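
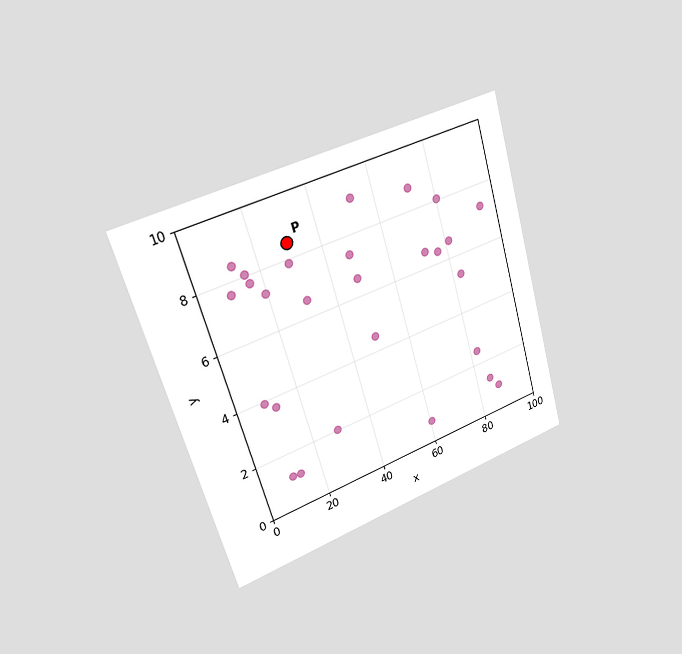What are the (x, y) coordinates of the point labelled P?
The chart is tilted about 16° counter-clockwise and viewed slightly from the left. Following the gridlines from P to each axis, P sits at (30, 8.5).

(30, 8.5)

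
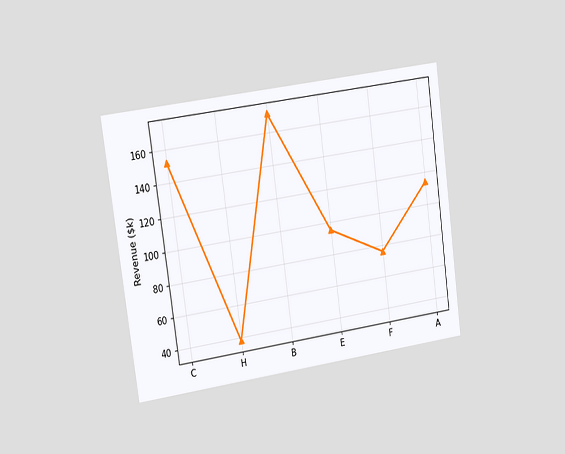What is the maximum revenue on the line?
The chart is tilted about 8° counter-clockwise and viewed at a slight angle. The highest point is at B, and reading across to the y-axis gives $171k.

$171k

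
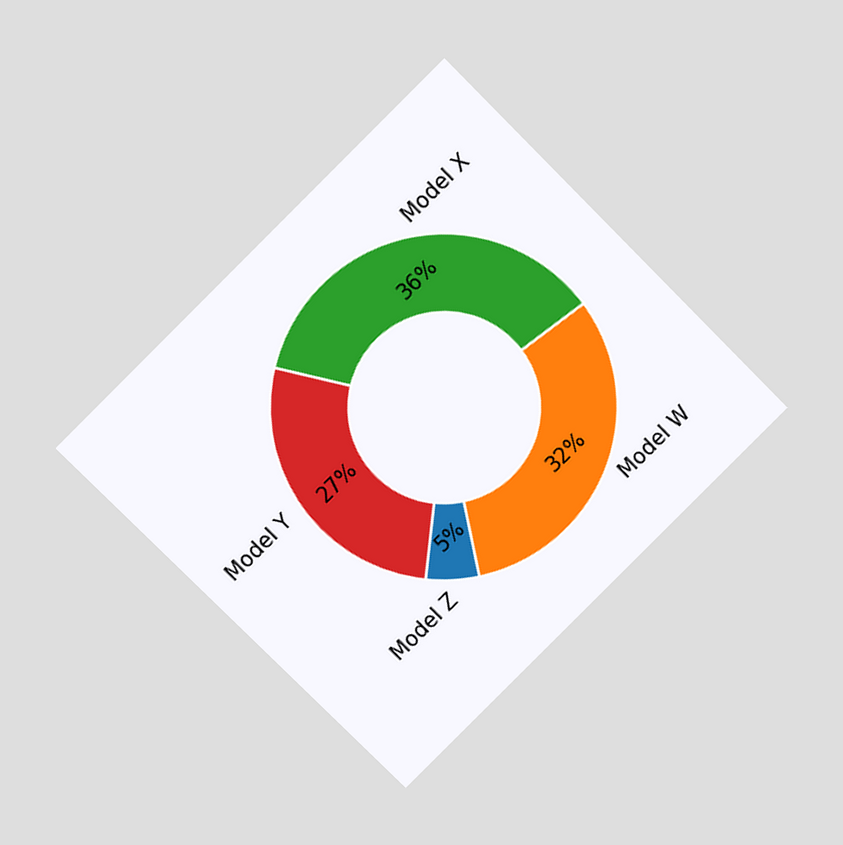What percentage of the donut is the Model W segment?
32%

The chart is tilted about 45° counter-clockwise and viewed at a slight angle. The Model W segment takes up 32% of the ring.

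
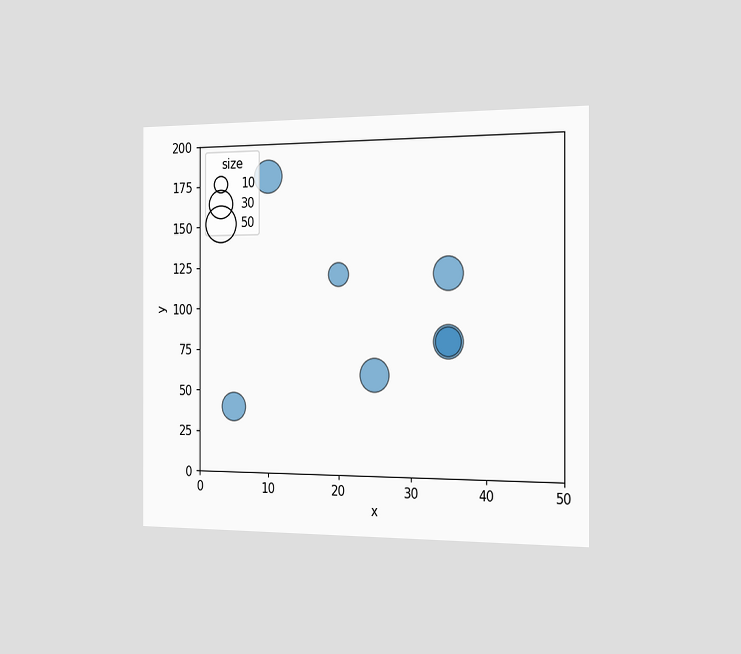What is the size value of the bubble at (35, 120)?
40

The chart is viewed slightly from the right. Matching the bubble at (35, 120) against the size legend gives 40.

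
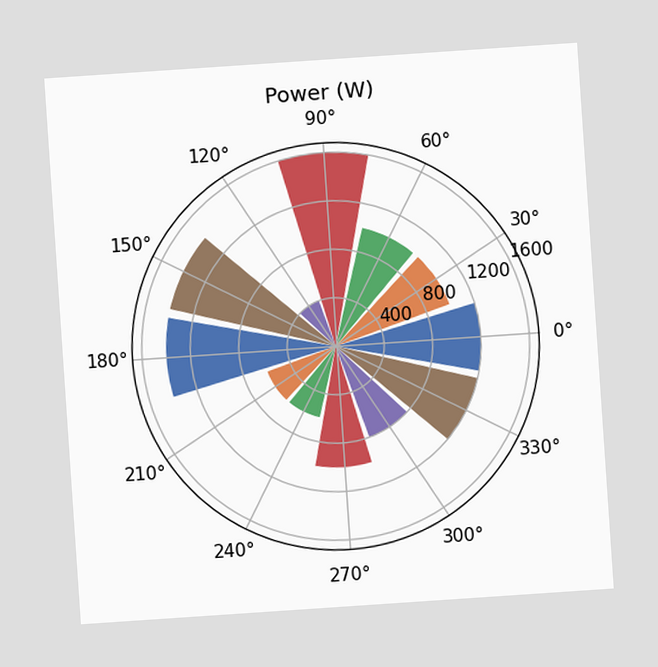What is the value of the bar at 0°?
The chart is tilted about 4° counter-clockwise. The bar at 0° reaches 1200W on the radial axis.

1200W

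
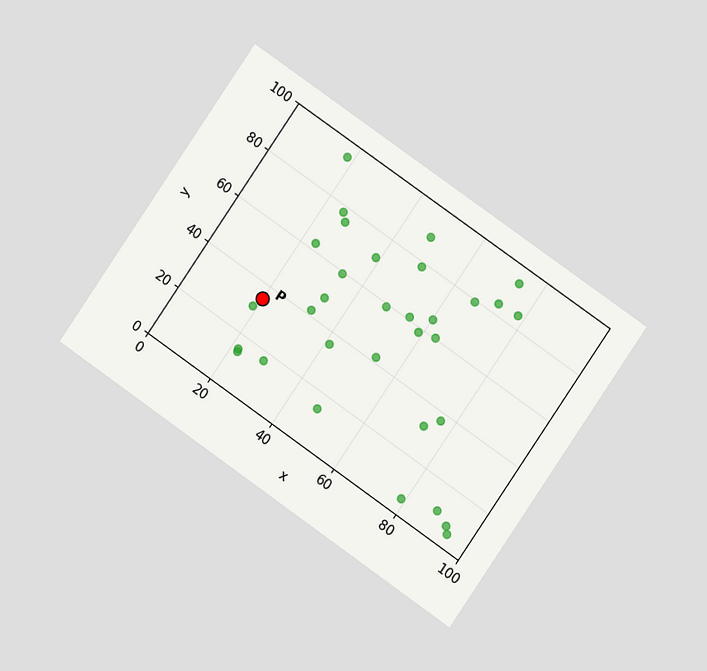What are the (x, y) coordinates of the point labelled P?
The chart is tilted about 35° clockwise and viewed at a slight angle. Following the gridlines from P to each axis, P sits at (20, 35).

(20, 35)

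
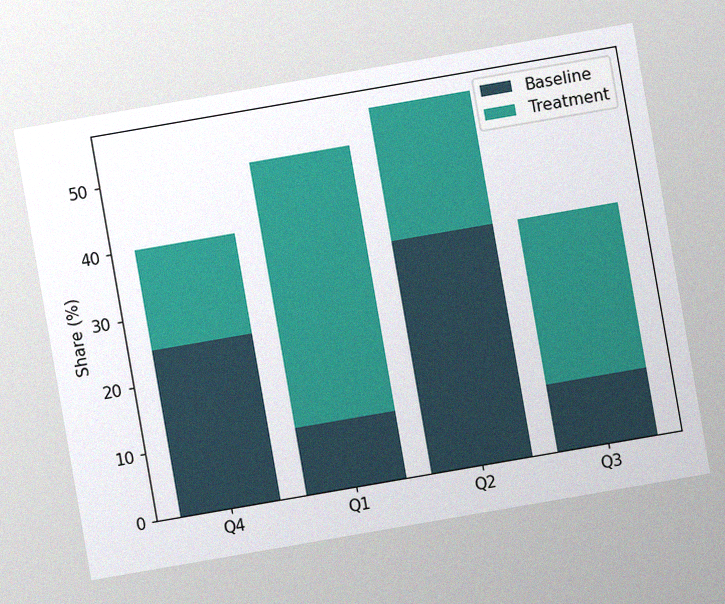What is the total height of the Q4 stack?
The chart is tilted about 10° counter-clockwise, with some photo noise. The Q4 stack's top reaches 40% on the y-axis.

40%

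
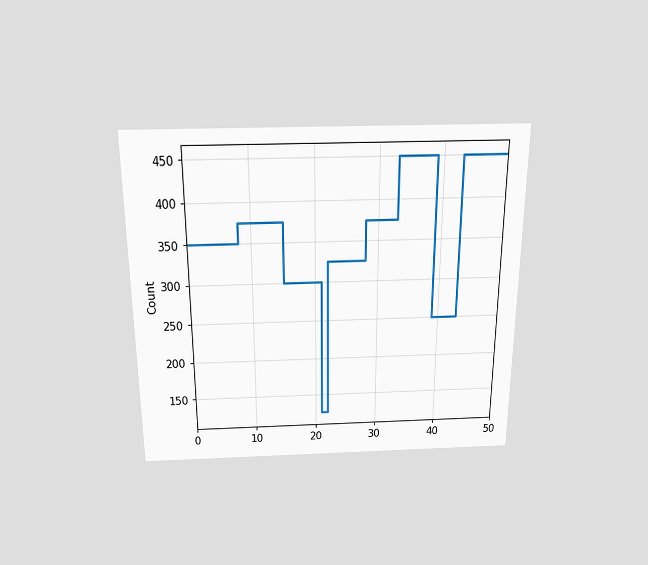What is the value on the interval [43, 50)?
The chart is viewed slightly from above. On [43, 50) the step sits at 450.

450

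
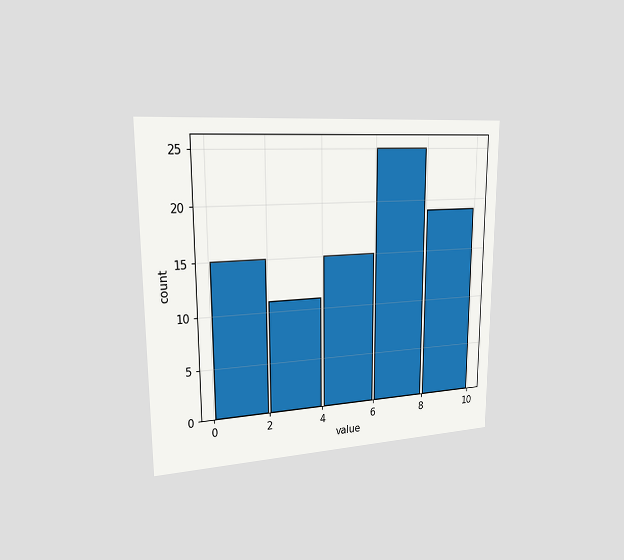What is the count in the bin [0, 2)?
15

The chart is viewed slightly from the left. The [0, 2) bin has height 15.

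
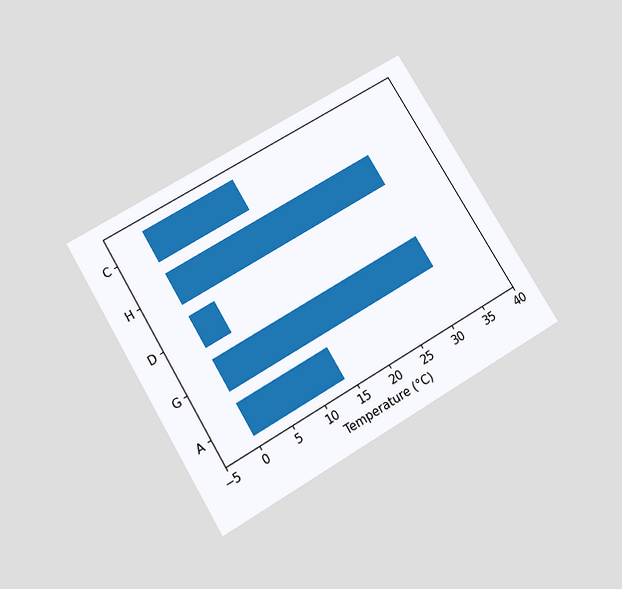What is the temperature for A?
The chart is tilted about 31° counter-clockwise and viewed slightly from below. Reading along the chart's x-axis, the A bar reaches 14°C.

14°C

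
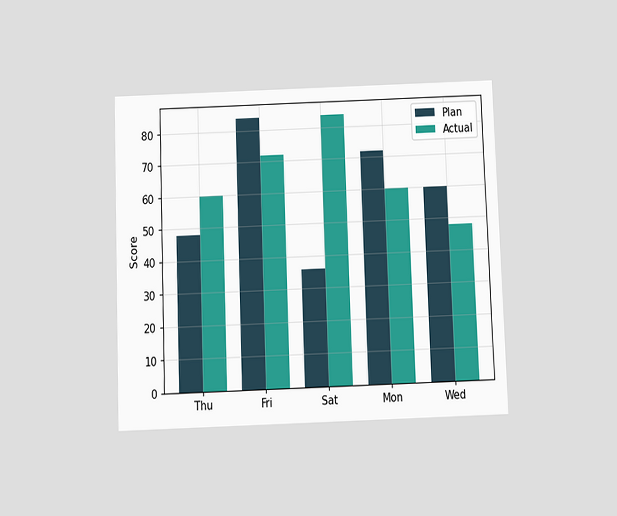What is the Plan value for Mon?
The chart is tilted about 2° counter-clockwise and viewed slightly from below. The Plan bar at Mon reaches 72 on the y-axis.

72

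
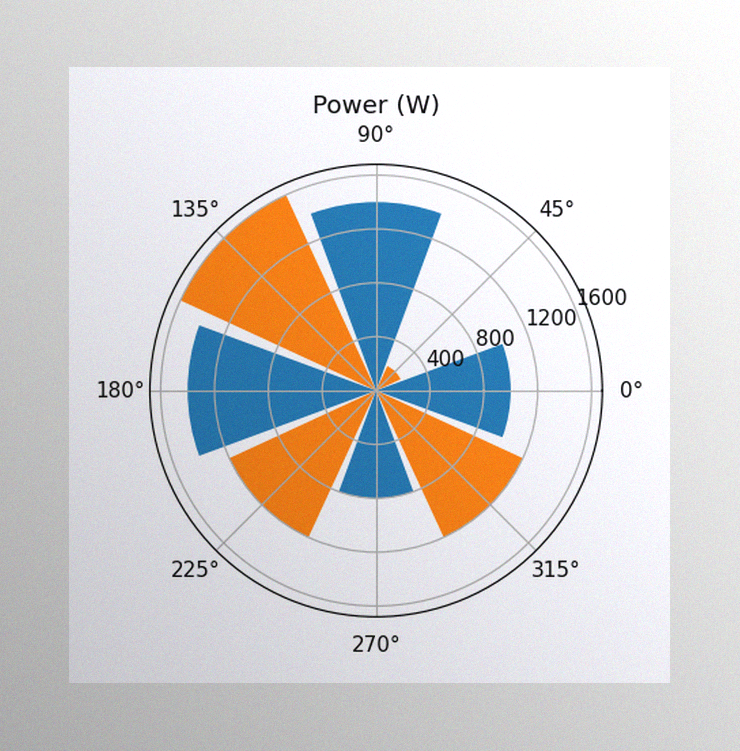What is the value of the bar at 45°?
200W

The image has some photo noise and uneven lighting. The bar at 45° reaches 200W on the radial axis.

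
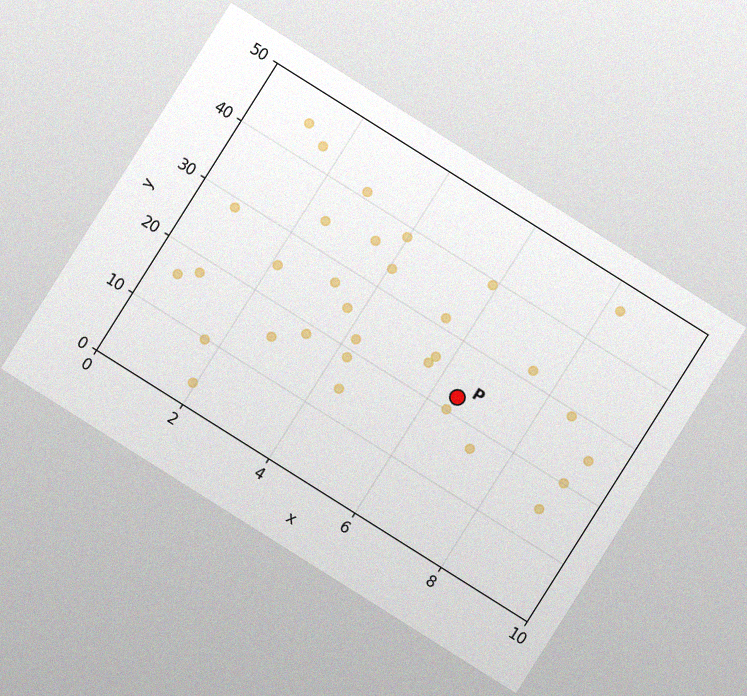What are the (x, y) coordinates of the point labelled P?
The chart is tilted about 32° clockwise, with some photo noise. Following the gridlines from P to each axis, P sits at (6.5, 22.5).

(6.5, 22.5)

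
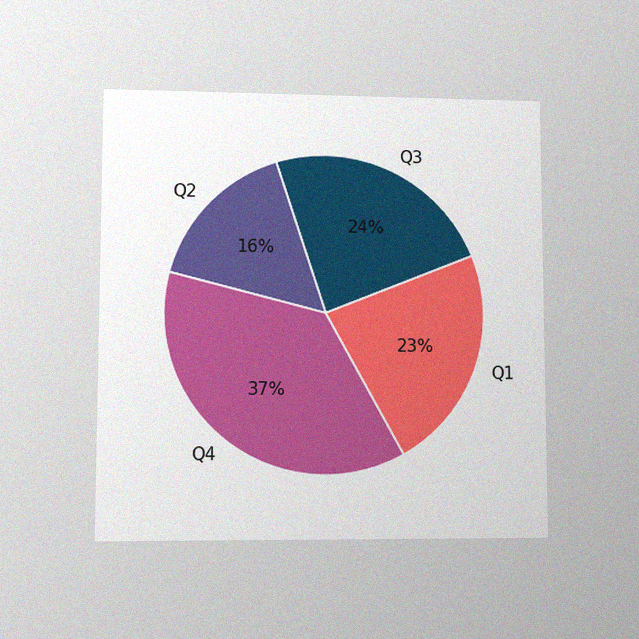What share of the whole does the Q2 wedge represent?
The chart is viewed at a slight angle, with some photo noise. The Q2 slice takes up 16% of the pie.

16%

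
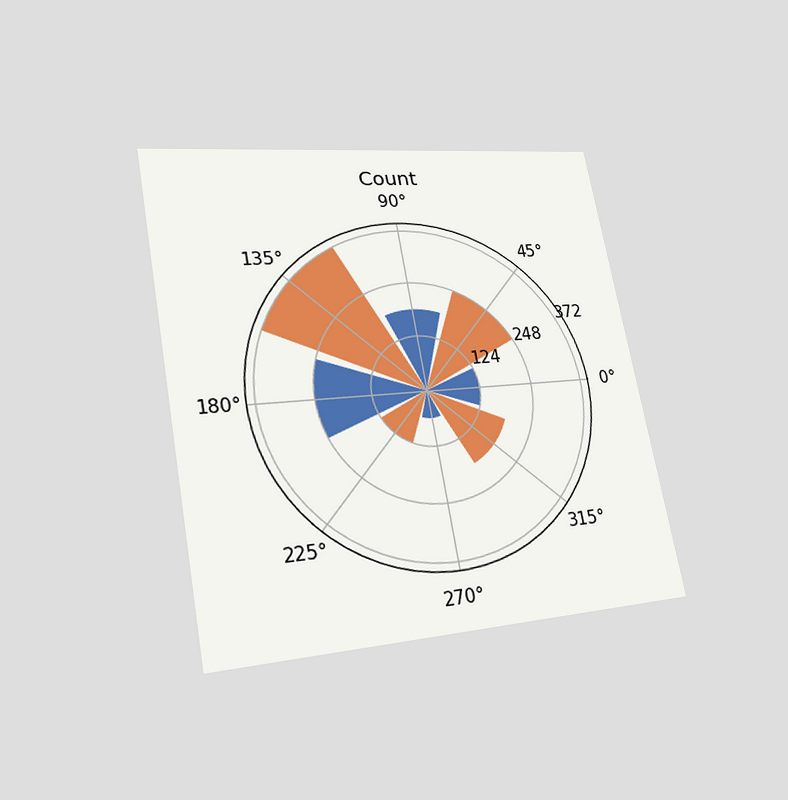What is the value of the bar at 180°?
248

The chart is tilted about 11° counter-clockwise and viewed at a slight angle. The bar at 180° reaches 248 on the radial axis.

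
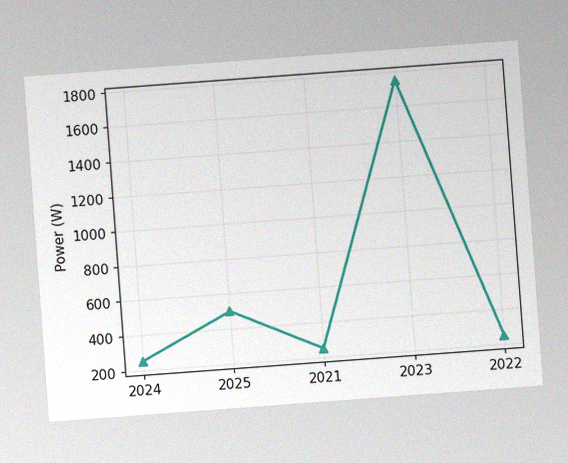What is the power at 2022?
The chart is tilted about 4° counter-clockwise, with some photo noise. At 2022, the line is at 250W.

250W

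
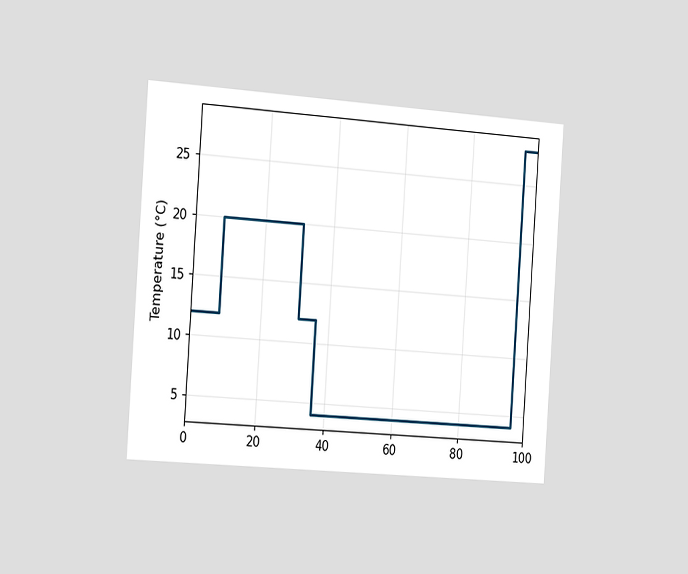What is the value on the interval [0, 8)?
12°C

The chart is tilted about 4° clockwise and viewed slightly from the left. On [0, 8) the step sits at 12°C.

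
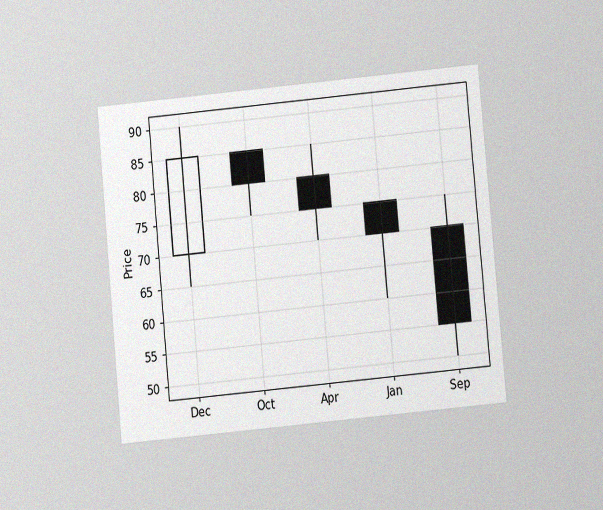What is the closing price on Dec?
85

The chart is tilted about 5° counter-clockwise and viewed at a slight angle, with some photo noise. The Dec candle closes at 85.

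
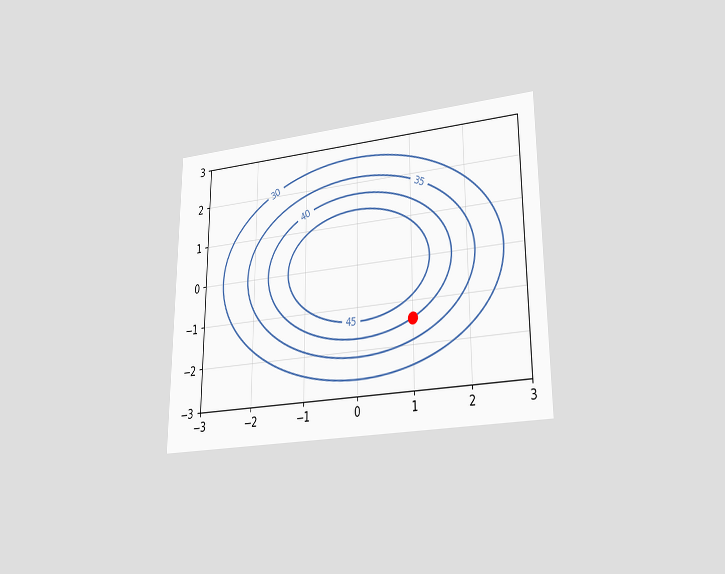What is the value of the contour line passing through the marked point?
40

The chart is viewed at a slight angle. The marked point sits on the contour labelled 40.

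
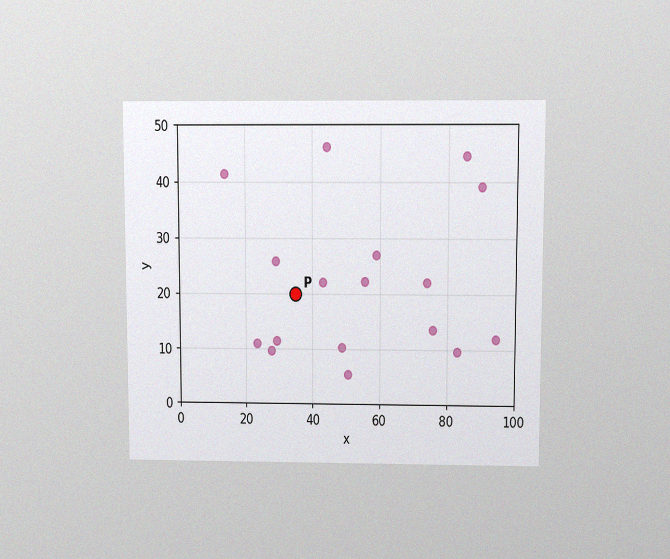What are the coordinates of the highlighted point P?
The chart is viewed slightly from above, with some photo noise. Following the gridlines from P to each axis, P sits at (35, 20).

(35, 20)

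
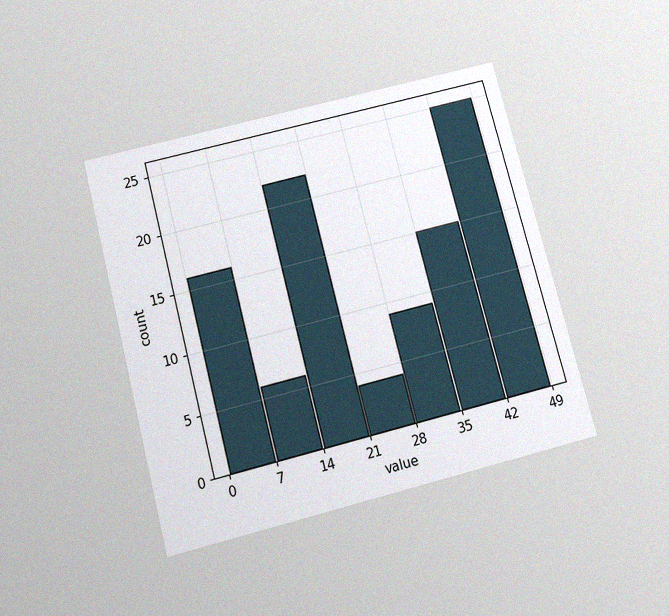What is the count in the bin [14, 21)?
22

The chart is tilted about 15° counter-clockwise and viewed slightly from below, with some photo noise. The [14, 21) bin has height 22.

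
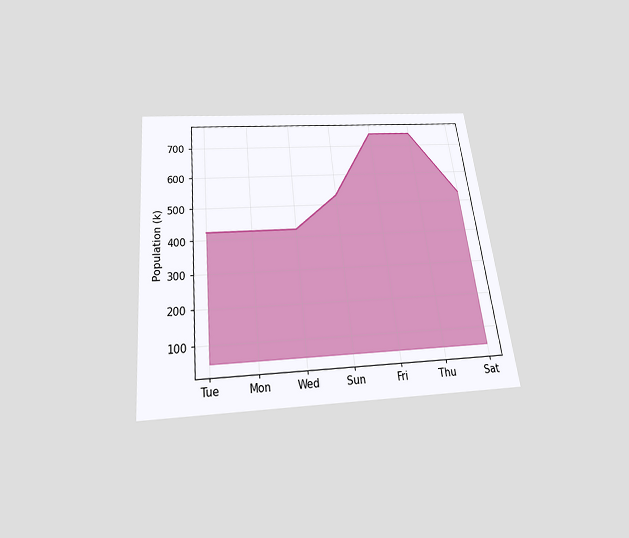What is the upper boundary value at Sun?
The chart is tilted about 6° counter-clockwise and viewed slightly from below. At Sun the upper boundary is at 530k.

530k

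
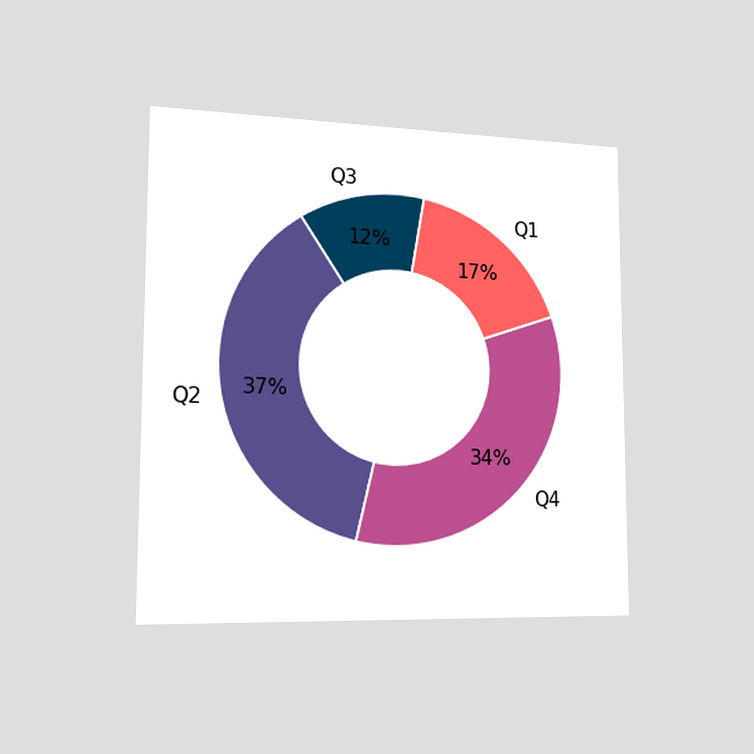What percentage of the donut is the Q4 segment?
The chart is viewed slightly from the left. The Q4 segment takes up 34% of the ring.

34%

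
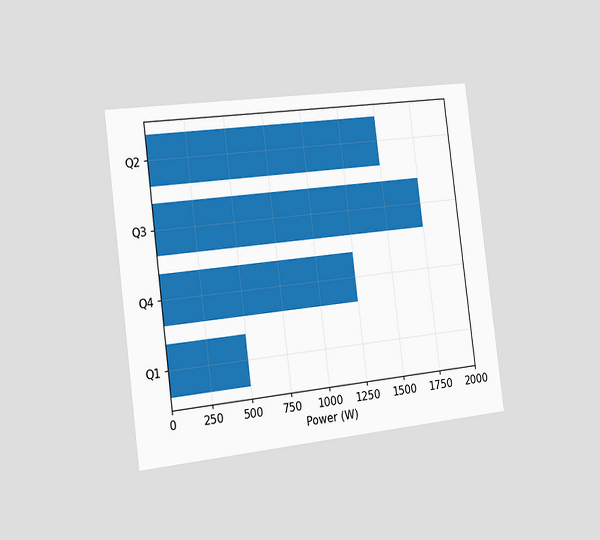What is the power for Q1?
The chart is tilted about 7° counter-clockwise and viewed slightly from the left. Reading along the chart's x-axis, the Q1 bar reaches 500W.

500W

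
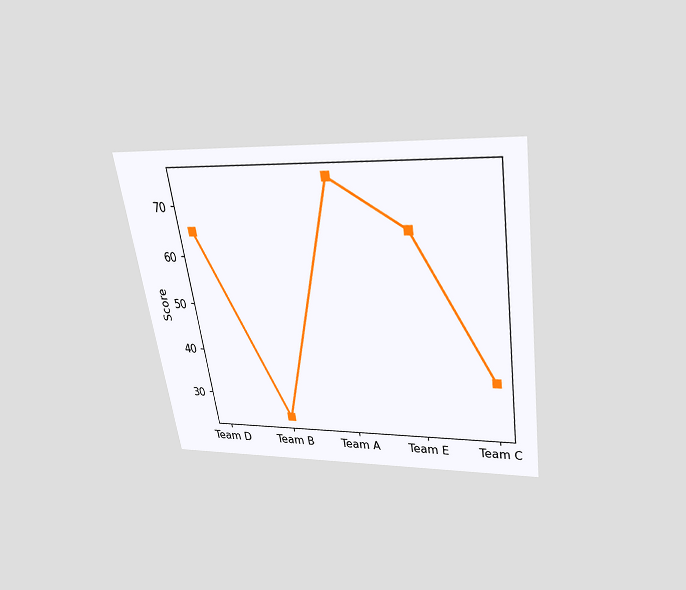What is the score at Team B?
The chart is tilted about 9° counter-clockwise and viewed slightly from above. At Team B, the line is at 25.

25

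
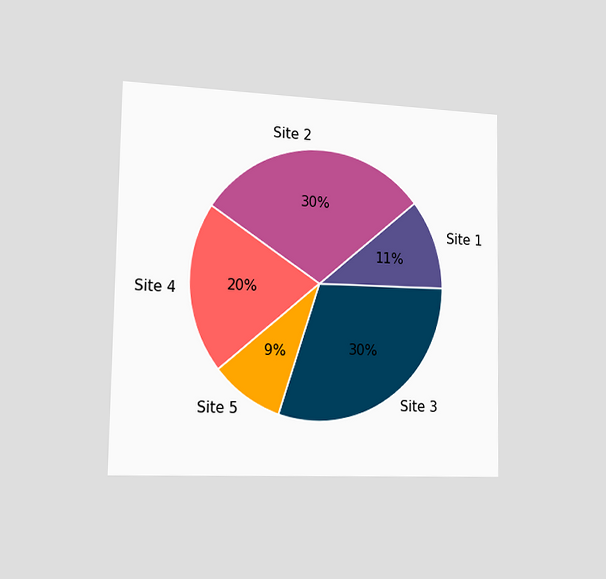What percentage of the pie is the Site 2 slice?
30%

The chart is viewed slightly from the left. The Site 2 slice takes up 30% of the pie.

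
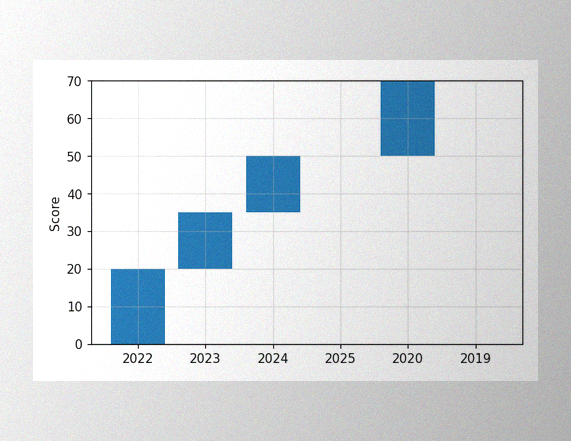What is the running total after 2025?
The image has some photo noise and uneven lighting. After 2025 the running total reaches 50.

50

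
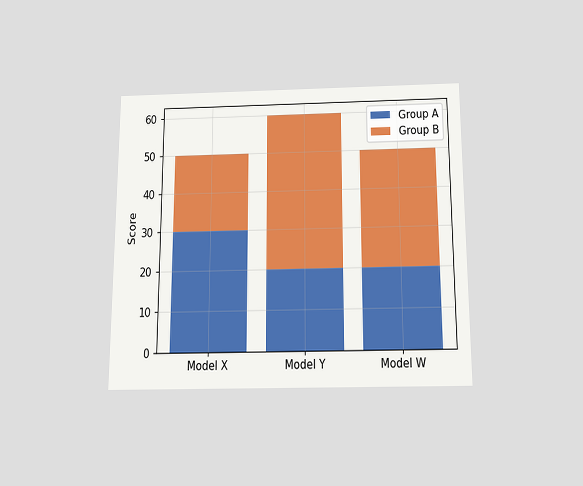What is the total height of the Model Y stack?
60

The chart is viewed slightly from below. The Model Y stack's top reaches 60 on the y-axis.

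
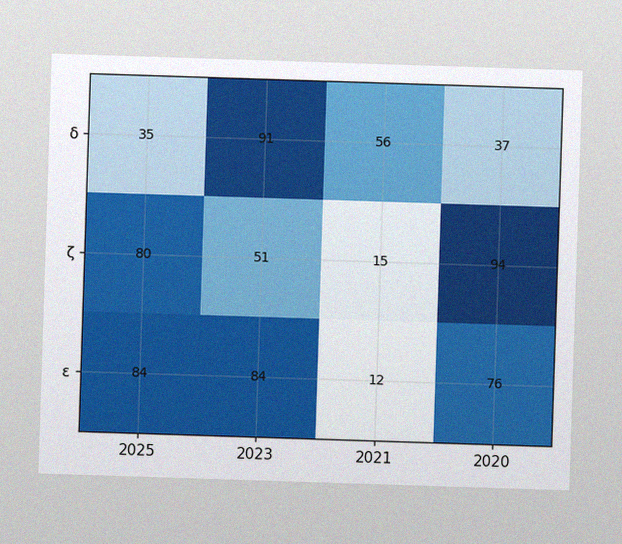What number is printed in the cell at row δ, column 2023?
The image has some photo noise and uneven lighting. The (δ, 2023) cell reads 91.

91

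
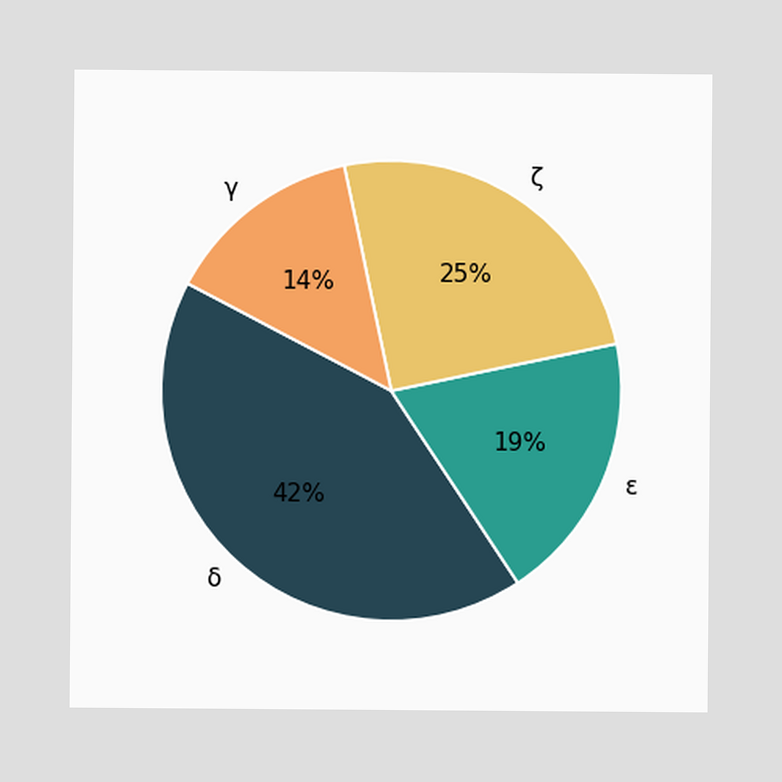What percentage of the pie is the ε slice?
The ε slice takes up 19% of the pie.

19%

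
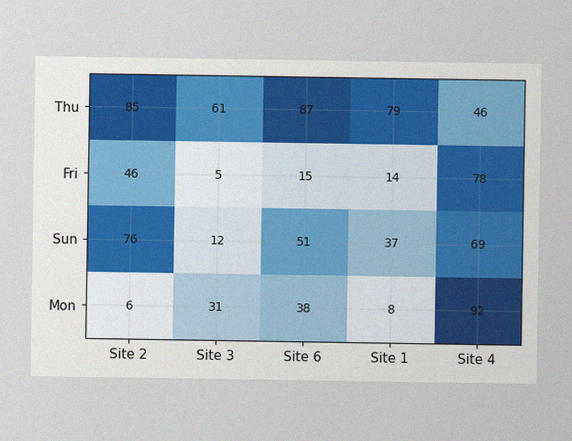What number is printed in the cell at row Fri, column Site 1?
The image has some photo noise and uneven lighting. The (Fri, Site 1) cell reads 14.

14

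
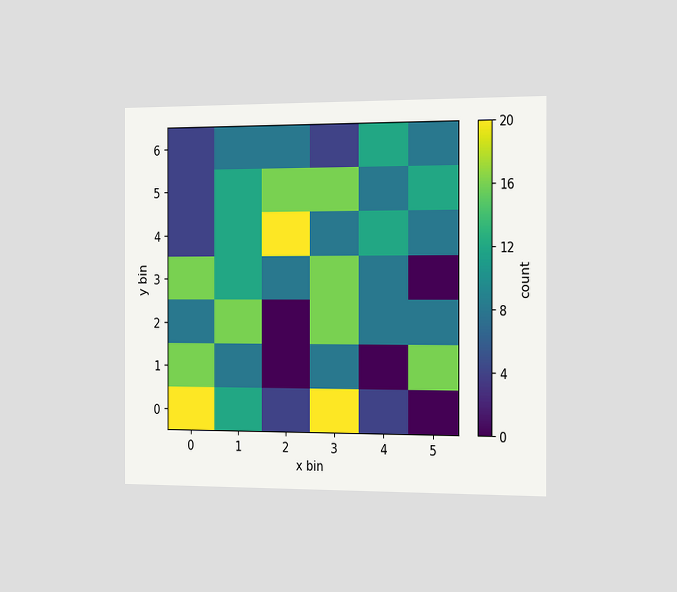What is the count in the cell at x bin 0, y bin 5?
The chart is viewed slightly from the right. Matching the cell (0, 5) against the colorbar gives 4.

4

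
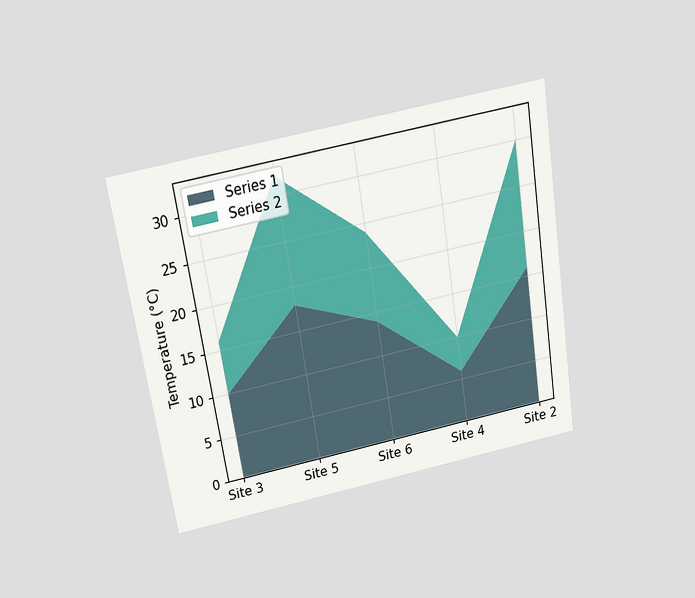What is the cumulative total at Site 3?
16°C

The chart is tilted about 9° counter-clockwise and viewed slightly from above. The stacked total at Site 3 reaches 16°C.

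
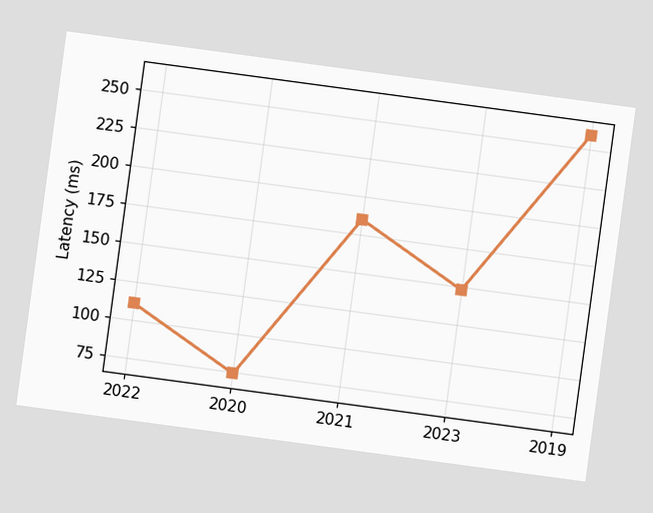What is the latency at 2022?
111ms

The chart is tilted about 8° clockwise. At 2022, the line is at 111ms.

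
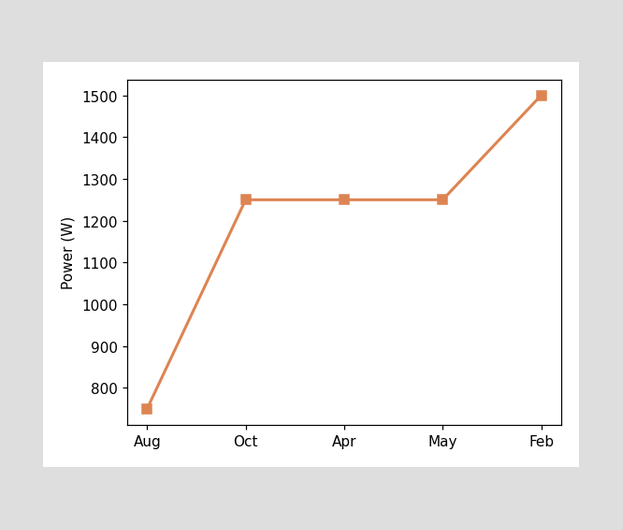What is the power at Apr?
1250W

At Apr, the line is at 1250W.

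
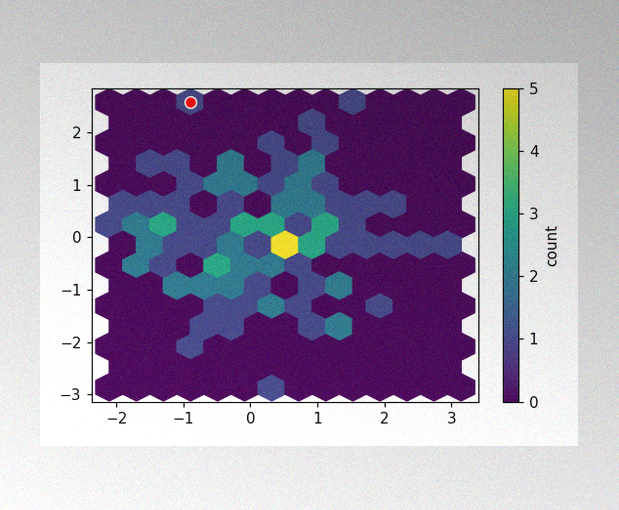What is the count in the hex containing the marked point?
The image has some photo noise and uneven lighting. The marked hex reads 1 on the colorbar.

1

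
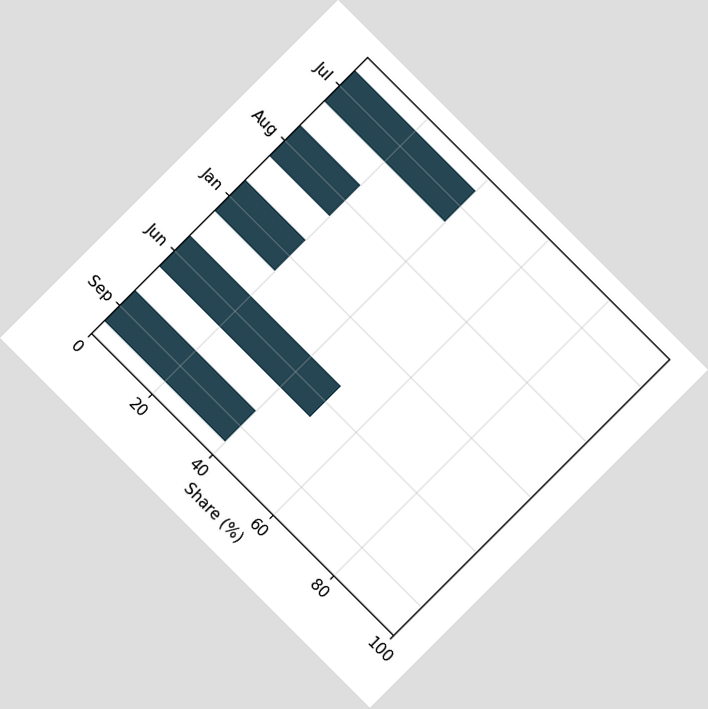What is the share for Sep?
40%

The chart is tilted about 45° clockwise. Reading along the chart's x-axis, the Sep bar reaches 40%.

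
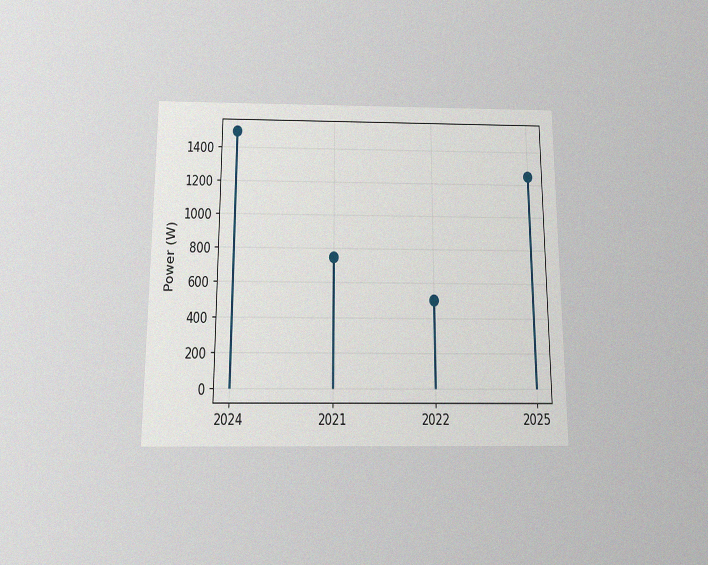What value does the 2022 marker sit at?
The chart is viewed slightly from below, with some photo noise. The 2022 marker sits at 500W.

500W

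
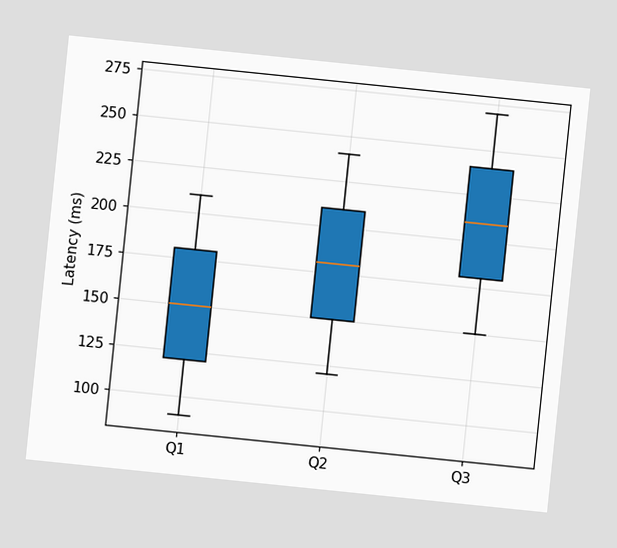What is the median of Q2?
180ms

The chart is tilted about 6° clockwise. The median line in the Q2 box sits at 180ms.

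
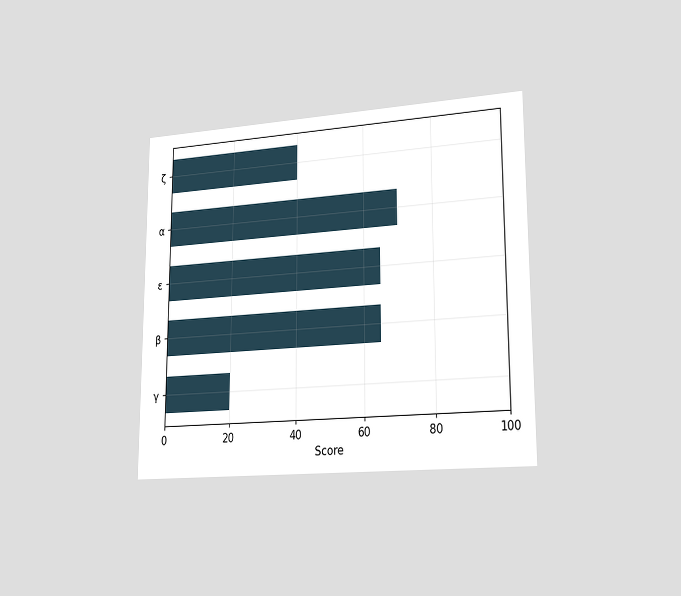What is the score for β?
The chart is viewed slightly from the right. Reading along the chart's x-axis, the β bar reaches 65.

65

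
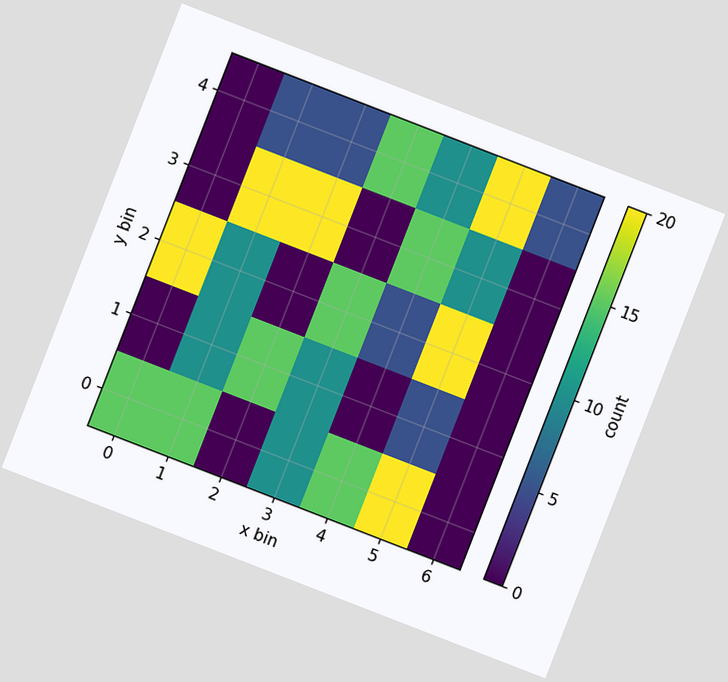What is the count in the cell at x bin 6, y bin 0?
0

The chart is tilted about 21° clockwise. Matching the cell (6, 0) against the colorbar gives 0.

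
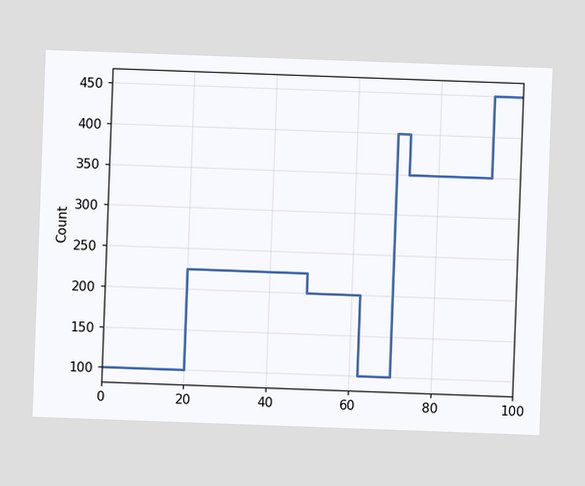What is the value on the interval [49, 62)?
The chart is tilted about 2° clockwise. On [49, 62) the step sits at 200.

200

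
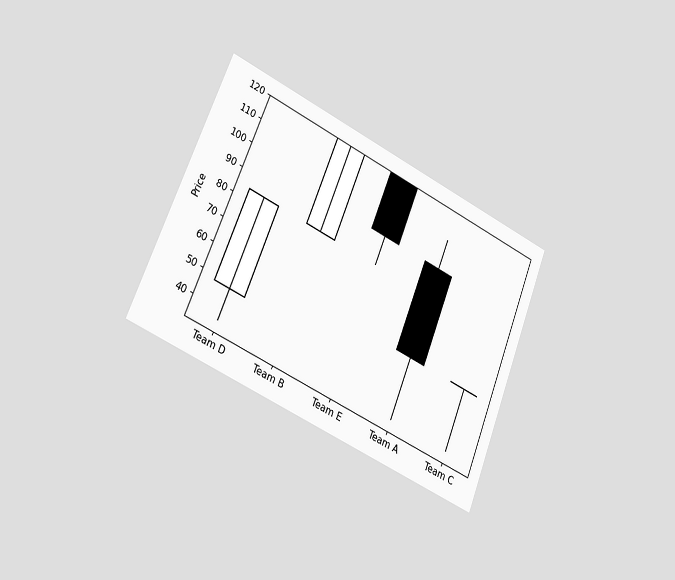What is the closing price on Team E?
96

The chart is tilted about 22° clockwise and viewed slightly from the left. The Team E candle closes at 96.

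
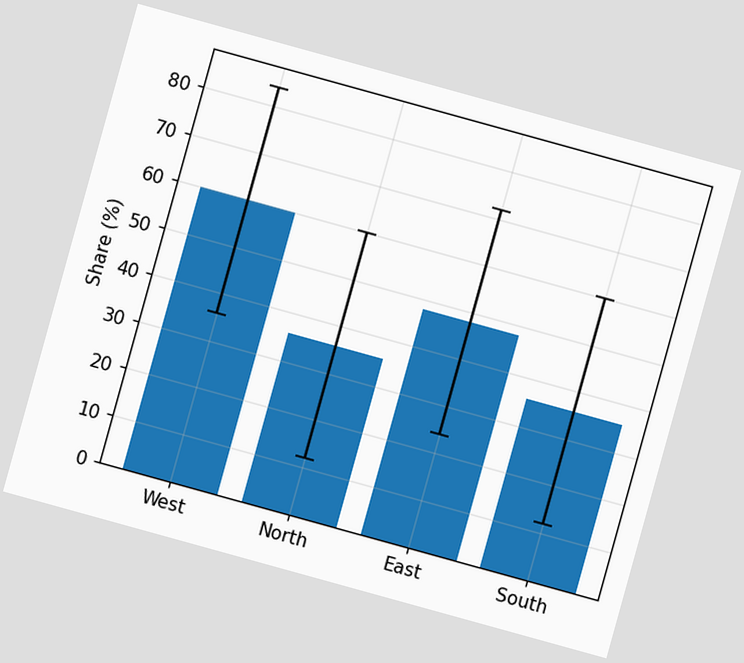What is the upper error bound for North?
60%

The chart is tilted about 15° clockwise. The North bar's upper whisker reaches 60%.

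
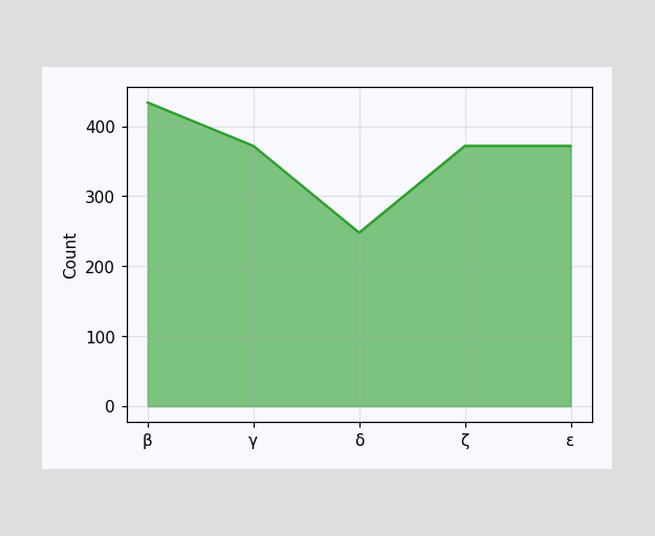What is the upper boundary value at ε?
At ε the upper boundary is at 372.

372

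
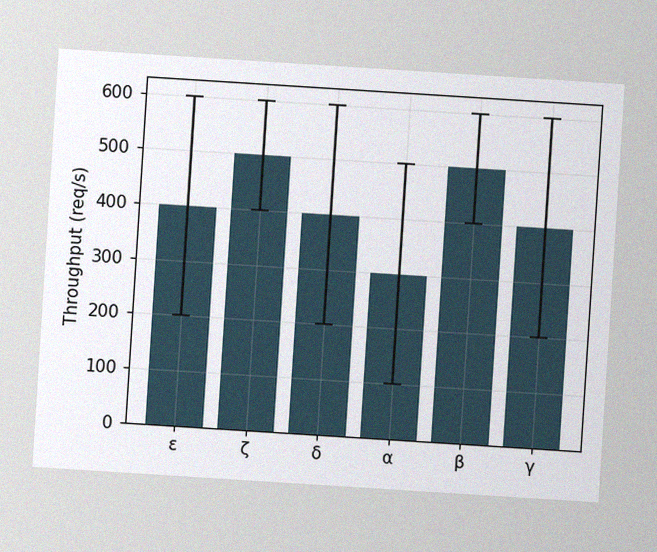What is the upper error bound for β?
The chart is tilted about 4° clockwise, with some photo noise. The β bar's upper whisker reaches 600req/s.

600req/s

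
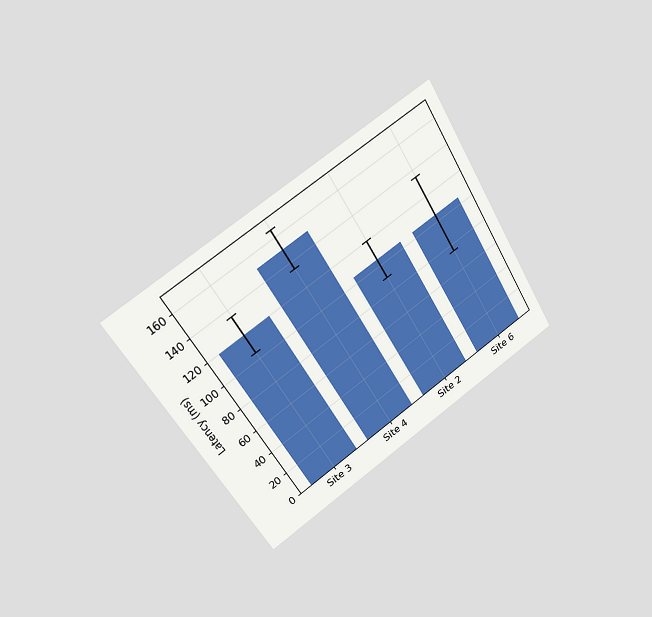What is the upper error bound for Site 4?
The chart is tilted about 32° counter-clockwise and viewed slightly from the left. The Site 4 bar's upper whisker reaches 165ms.

165ms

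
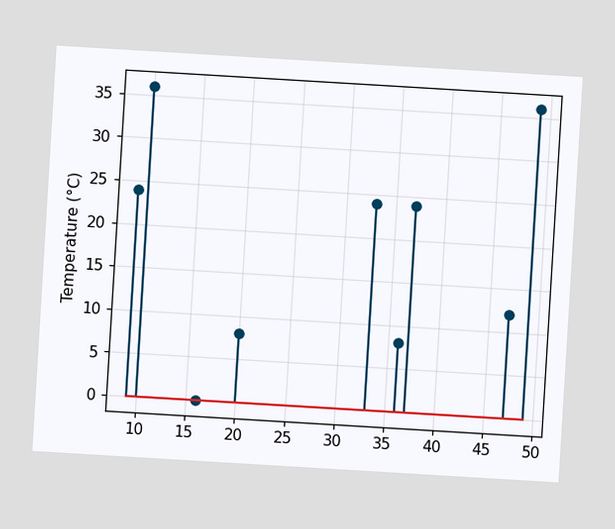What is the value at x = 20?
8°C

The chart is tilted about 3° clockwise. The stem at x=20 reaches 8°C.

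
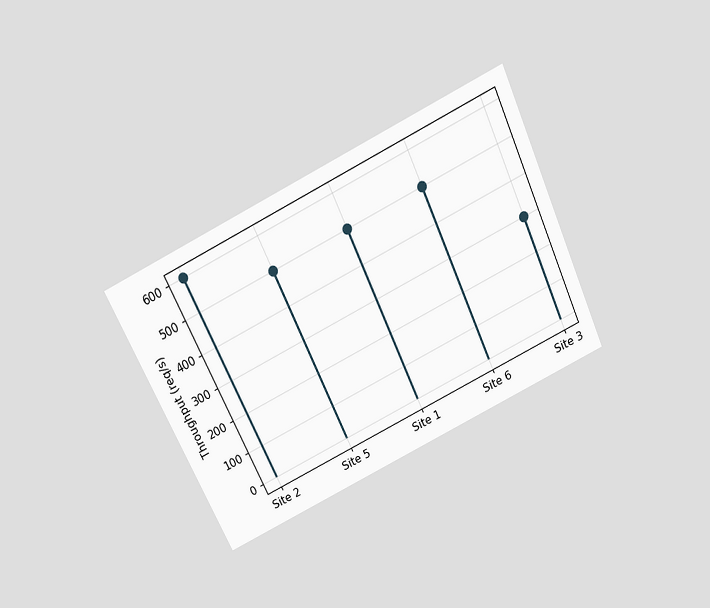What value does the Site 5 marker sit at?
500req/s

The chart is tilted about 25° counter-clockwise and viewed slightly from above. The Site 5 marker sits at 500req/s.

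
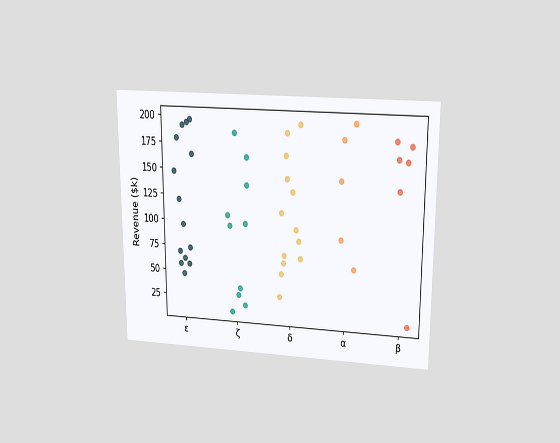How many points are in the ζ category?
10

The chart is viewed slightly from above. Counting the markers in the ζ column gives 10.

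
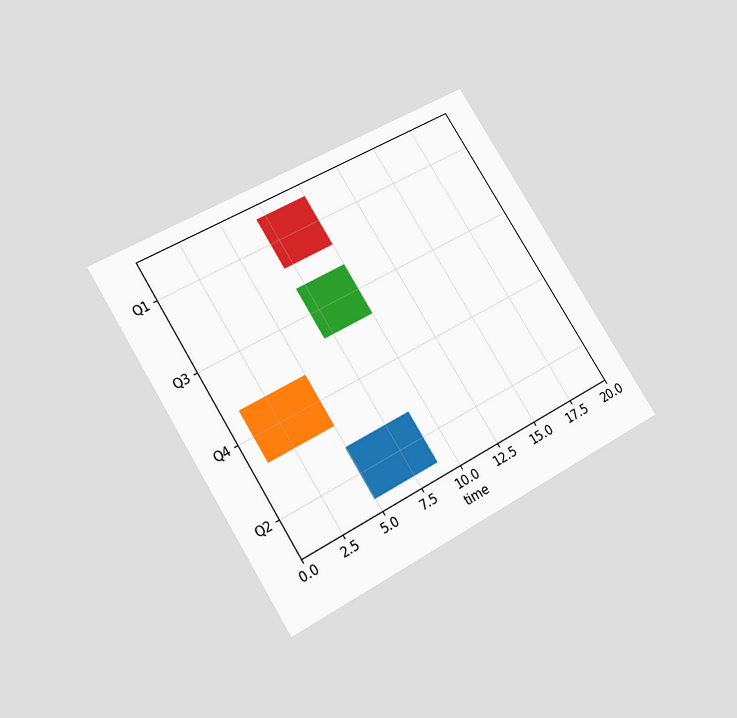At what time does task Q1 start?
The chart is tilted about 32° counter-clockwise and viewed slightly from below. The Q1 bar begins at t=7.

7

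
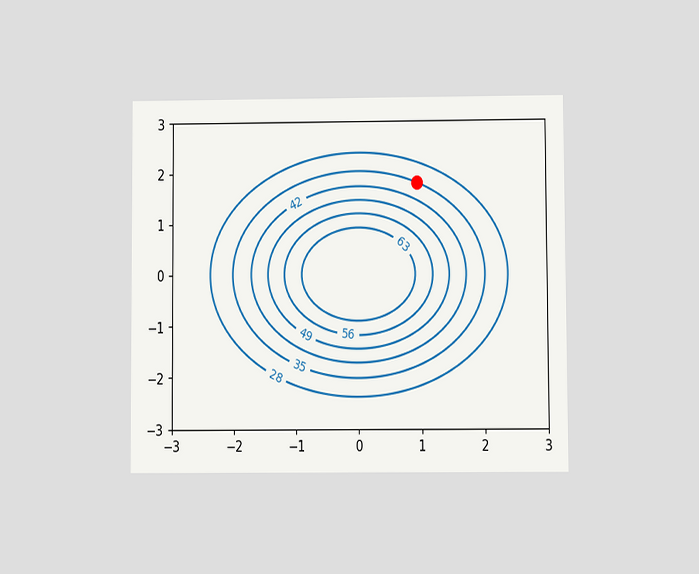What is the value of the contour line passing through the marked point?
The chart is viewed at a slight angle. The marked point sits on the contour labelled 35.

35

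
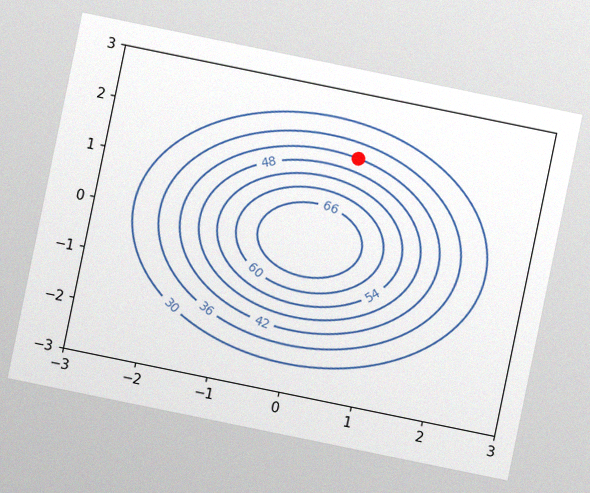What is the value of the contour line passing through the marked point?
The chart is tilted about 12° clockwise, with some photo noise. The marked point sits on the contour labelled 42.

42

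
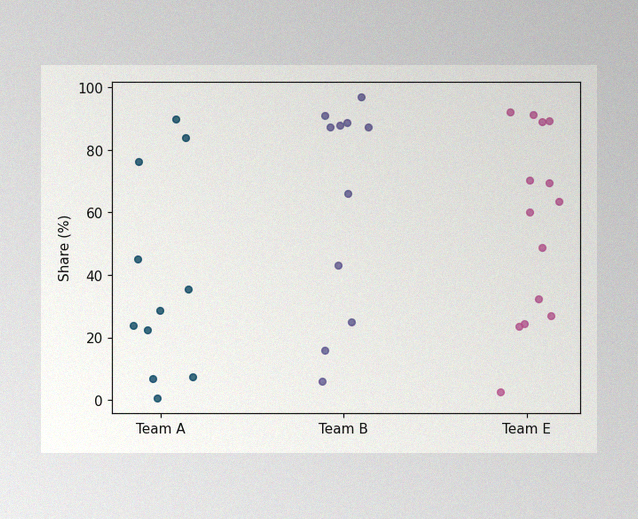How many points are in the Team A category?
11

The image has some photo noise and uneven lighting. Counting the markers in the Team A column gives 11.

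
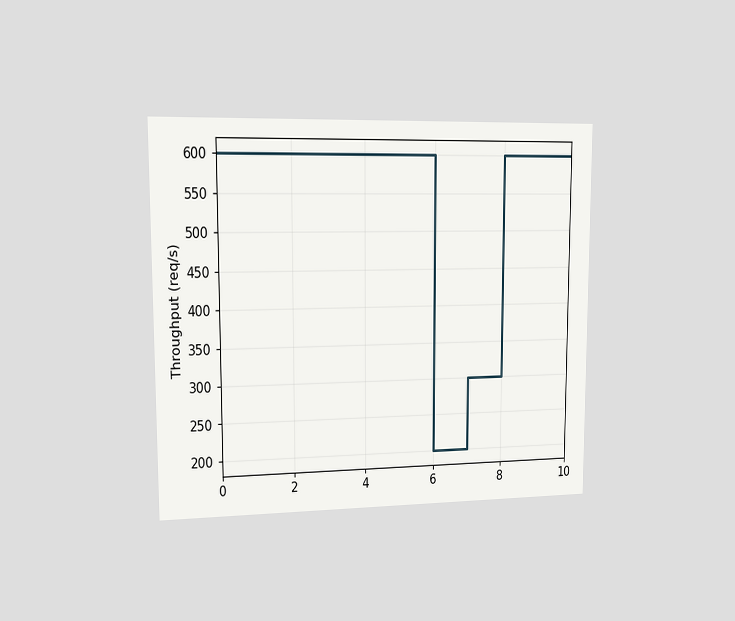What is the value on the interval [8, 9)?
600req/s

The chart is viewed slightly from the left. On [8, 9) the step sits at 600req/s.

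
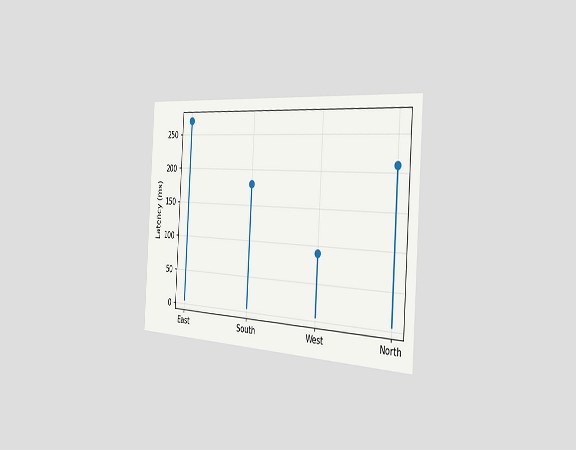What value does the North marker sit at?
The chart is tilted about 3° clockwise and viewed slightly from the right. The North marker sits at 210ms.

210ms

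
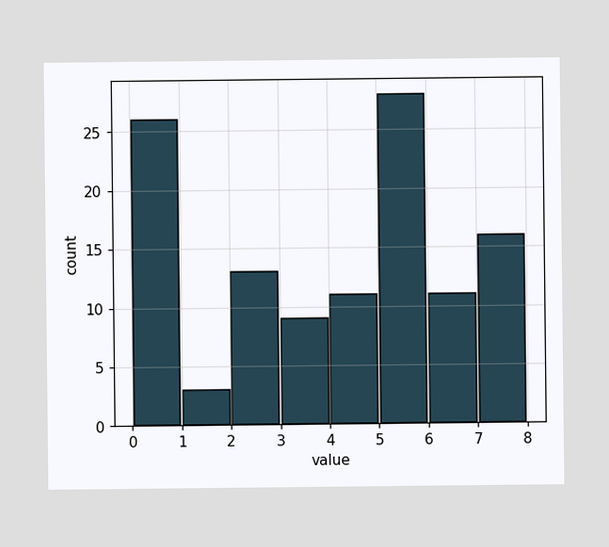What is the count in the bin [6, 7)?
The [6, 7) bin has height 11.

11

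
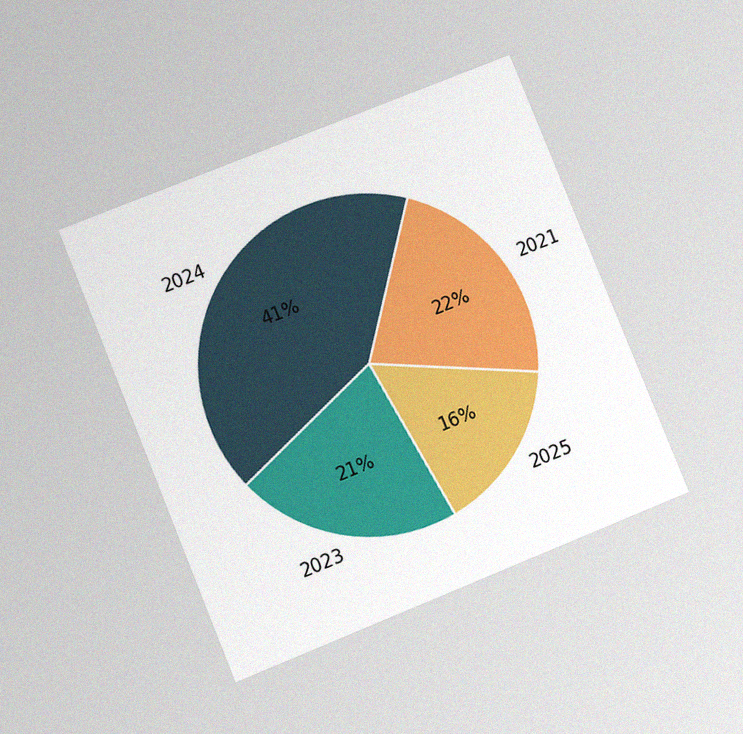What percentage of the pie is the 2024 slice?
The chart is tilted about 22° counter-clockwise and viewed at a slight angle, with some photo noise. The 2024 slice takes up 41% of the pie.

41%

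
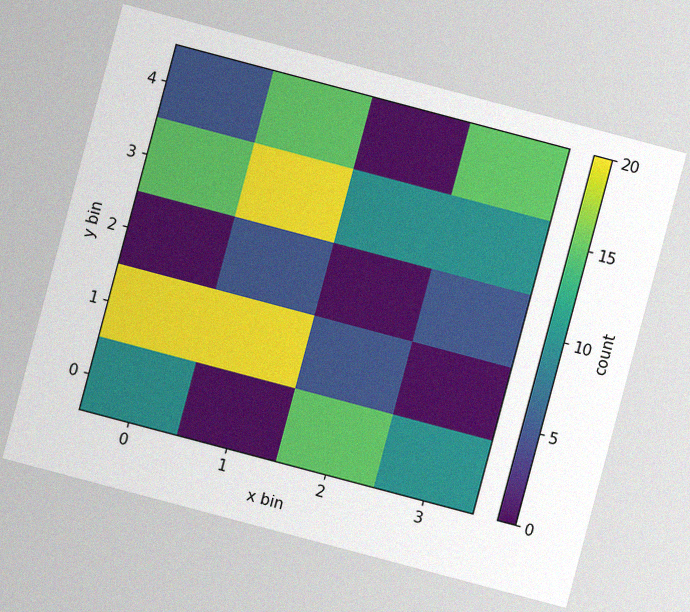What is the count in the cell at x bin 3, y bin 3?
The chart is tilted about 15° clockwise, with some photo noise. Matching the cell (3, 3) against the colorbar gives 10.

10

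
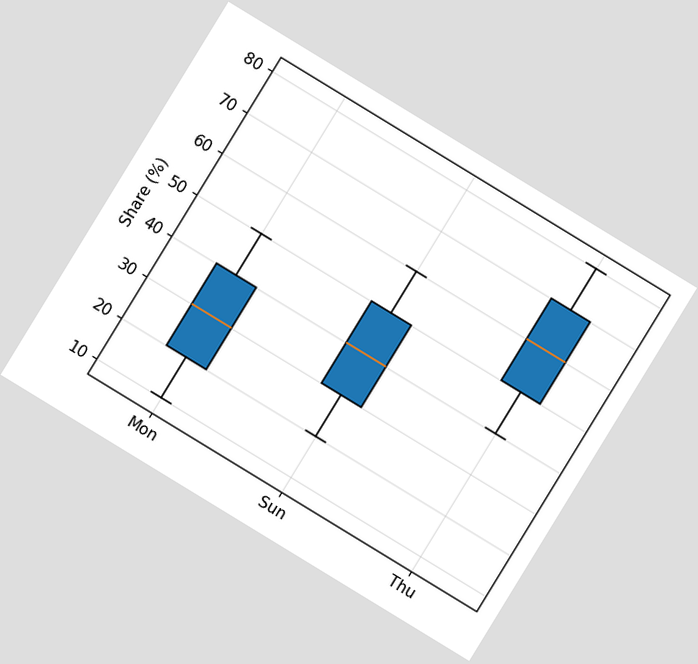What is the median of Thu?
The chart is tilted about 31° clockwise. The median line in the Thu box sits at 60%.

60%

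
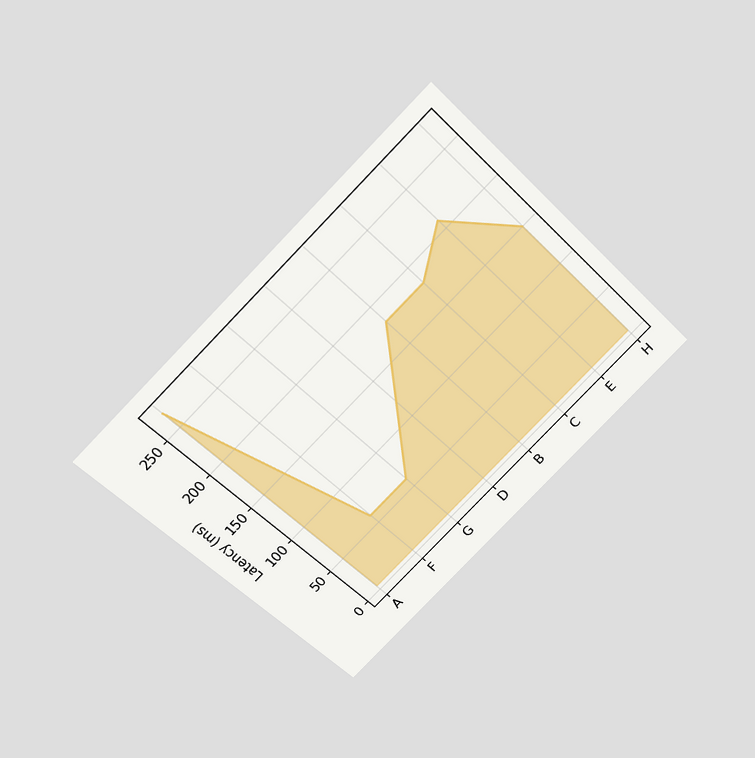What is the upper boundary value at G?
60ms

The chart is tilted about 45° counter-clockwise and viewed slightly from above. At G the upper boundary is at 60ms.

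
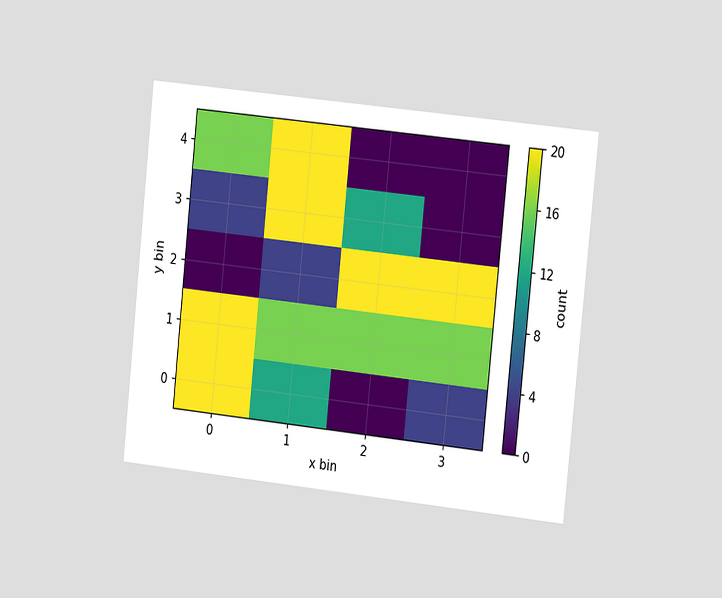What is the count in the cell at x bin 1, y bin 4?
20

The chart is tilted about 6° clockwise and viewed slightly from the right. Matching the cell (1, 4) against the colorbar gives 20.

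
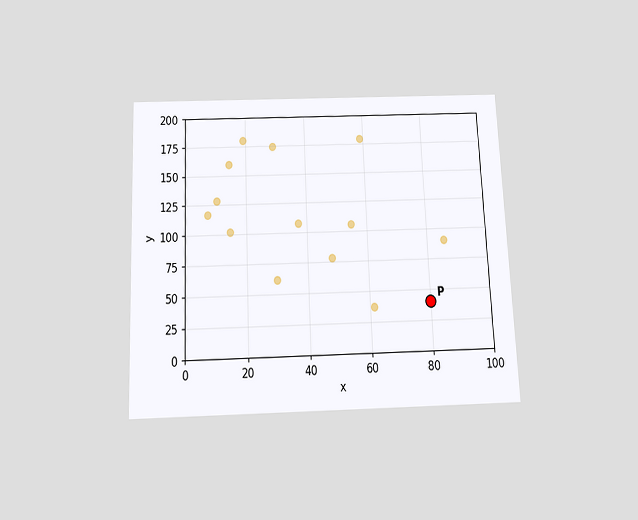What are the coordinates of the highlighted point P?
The chart is tilted about 2° counter-clockwise and viewed slightly from below. Following the gridlines from P to each axis, P sits at (80, 40).

(80, 40)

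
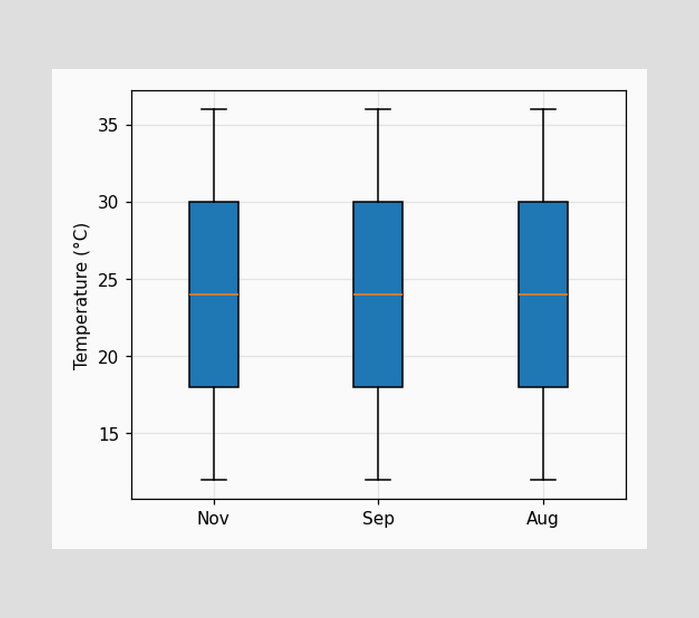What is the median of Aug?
24°C

The median line in the Aug box sits at 24°C.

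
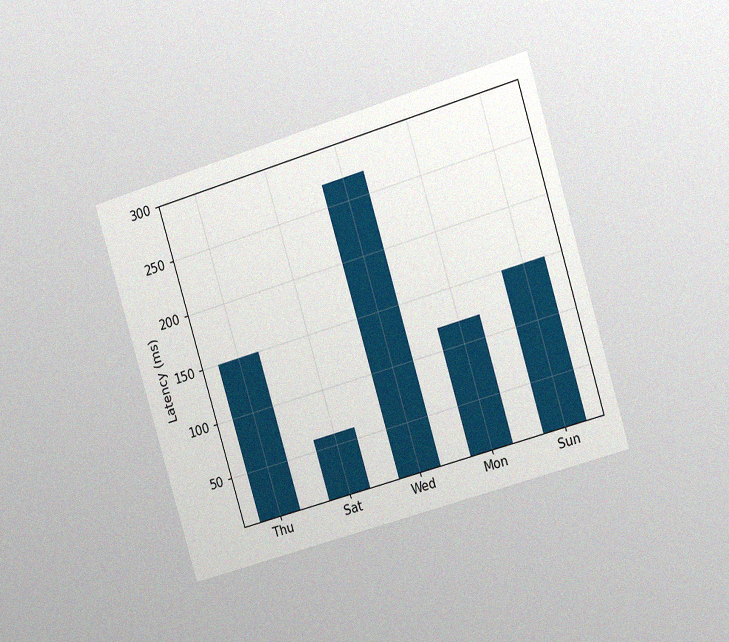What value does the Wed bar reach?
The chart is tilted about 17° counter-clockwise and viewed slightly from the right, with some photo noise. Reading along the chart's y-axis, the Wed bar reaches 270ms.

270ms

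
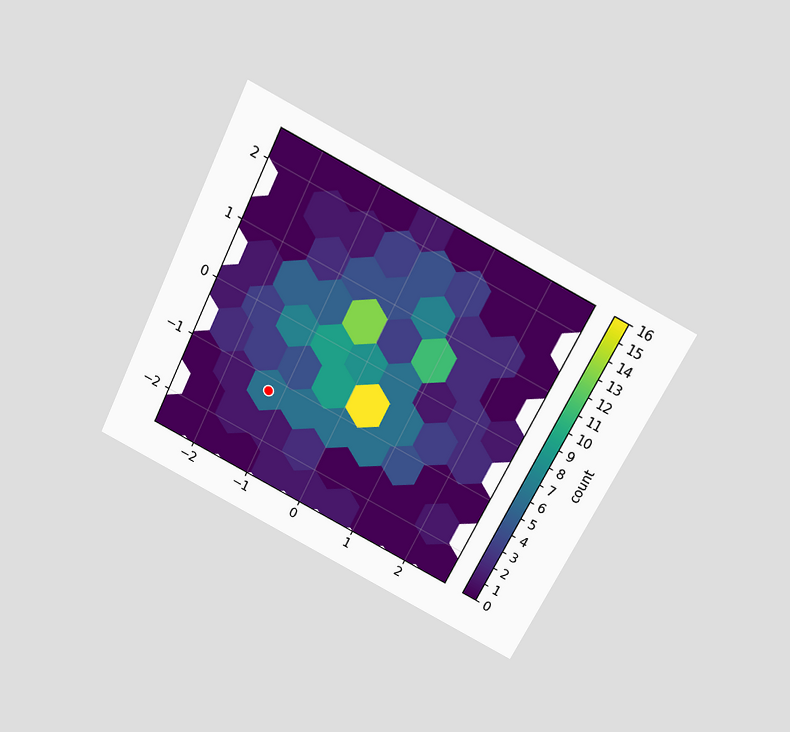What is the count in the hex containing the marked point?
6

The chart is tilted about 26° clockwise and viewed slightly from above. The marked hex reads 6 on the colorbar.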